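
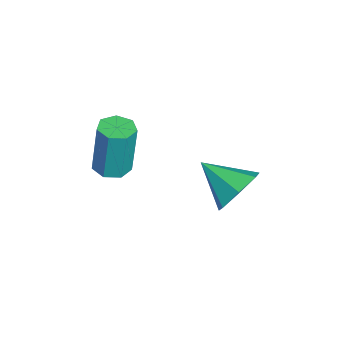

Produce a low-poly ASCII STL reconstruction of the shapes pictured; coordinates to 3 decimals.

solid 
facet normal 0.439 0.753 -0.489
outer loop
vertex 0.318 4.039 -0.753
vertex -0.48 4.041 -1.466
vertex -0.401 4.59 -0.55
endloop
endfacet
facet normal 0.191 -0.110 0.975
outer loop
vertex 0.318 4.039 -0.753
vertex -0.401 4.59 -0.55
vertex -1.26 2.699 -0.594
endloop
endfacet
facet normal 0.439 0.754 -0.490
outer loop
vertex -0.401 4.59 -0.55
vertex -0.48 4.041 -1.466
vertex -1.18 4.727 -1.037
endloop
endfacet
facet normal -0.493 0.204 0.846
outer loop
vertex -0.401 4.59 -0.55
vertex -1.18 4.727 -1.037
vertex -1.26 2.699 -0.594
endloop
endfacet
facet normal 0.438 0.754 -0.490
outer loop
vertex -1.18 4.727 -1.037
vertex -0.48 4.041 -1.466
vertex -1.431 4.347 -1.846
endloop
endfacet
facet normal -0.962 0.094 0.255
outer loop
vertex -1.18 4.727 -1.037
vertex -1.431 4.347 -1.846
vertex -1.26 2.699 -0.594
endloop
endfacet
facet normal 0.438 0.754 -0.490
outer loop
vertex -1.431 4.347 -1.846
vertex -0.48 4.041 -1.466
vertex -0.966 3.737 -2.369
endloop
endfacet
facet normal -0.865 -0.357 -0.352
outer loop
vertex -1.431 4.347 -1.846
vertex -0.966 3.737 -2.369
vertex -1.26 2.699 -0.594
endloop
endfacet
facet normal 0.438 0.754 -0.490
outer loop
vertex -0.966 3.737 -2.369
vertex -0.48 4.041 -1.466
vertex -0.134 3.356 -2.211
endloop
endfacet
facet normal -0.272 -0.810 -0.519
outer loop
vertex -0.966 3.737 -2.369
vertex -0.134 3.356 -2.211
vertex -1.26 2.699 -0.594
endloop
endfacet
facet normal 0.439 0.754 -0.489
outer loop
vertex -0.134 3.356 -2.211
vertex -0.48 4.041 -1.466
vertex 0.437 3.49 -1.492
endloop
endfacet
facet normal 0.367 -0.923 -0.119
outer loop
vertex -0.134 3.356 -2.211
vertex 0.437 3.49 -1.492
vertex -1.26 2.699 -0.594
endloop
endfacet
facet normal 0.439 0.754 -0.489
outer loop
vertex 0.437 3.49 -1.492
vertex -0.48 4.041 -1.466
vertex 0.318 4.039 -0.753
endloop
endfacet
facet normal 0.574 -0.611 0.546
outer loop
vertex 0.437 3.49 -1.492
vertex 0.318 4.039 -0.753
vertex -1.26 2.699 -0.594
endloop
endfacet
facet normal -0.024 -0.098 -0.995
outer loop
vertex 0.16 -0.56 -0.186
vertex -0.496 -0.317 -0.194
vertex 0.104 0.042 -0.244
endloop
endfacet
facet normal 0.995 0.089 -0.033
outer loop
vertex 0.16 -0.56 -0.186
vertex 0.104 0.042 -0.244
vertex 0.212 -0.347 1.983
endloop
endfacet
facet normal 0.995 0.091 -0.032
outer loop
vertex 0.212 -0.347 1.983
vertex 0.104 0.042 -0.244
vertex 0.155 0.255 1.925
endloop
endfacet
facet normal 0.023 0.098 0.995
outer loop
vertex 0.212 -0.347 1.983
vertex 0.155 0.255 1.925
vertex -0.444 -0.103 1.974
endloop
endfacet
facet normal -0.025 -0.098 -0.995
outer loop
vertex 0.104 0.042 -0.244
vertex -0.496 -0.317 -0.194
vertex -0.404 0.374 -0.264
endloop
endfacet
facet normal 0.547 0.832 -0.095
outer loop
vertex 0.104 0.042 -0.244
vertex -0.404 0.374 -0.264
vertex 0.155 0.255 1.925
endloop
endfacet
facet normal 0.547 0.832 -0.095
outer loop
vertex 0.155 0.255 1.925
vertex -0.404 0.374 -0.264
vertex -0.353 0.587 1.904
endloop
endfacet
facet normal 0.023 0.098 0.995
outer loop
vertex 0.155 0.255 1.925
vertex -0.353 0.587 1.904
vertex -0.444 -0.103 1.974
endloop
endfacet
facet normal -0.023 -0.098 -0.995
outer loop
vertex -0.404 0.374 -0.264
vertex -0.496 -0.317 -0.194
vertex -0.981 0.186 -0.232
endloop
endfacet
facet normal -0.313 0.946 -0.086
outer loop
vertex -0.404 0.374 -0.264
vertex -0.981 0.186 -0.232
vertex -0.353 0.587 1.904
endloop
endfacet
facet normal -0.313 0.946 -0.086
outer loop
vertex -0.353 0.587 1.904
vertex -0.981 0.186 -0.232
vertex -0.93 0.399 1.937
endloop
endfacet
facet normal 0.025 0.098 0.995
outer loop
vertex -0.353 0.587 1.904
vertex -0.93 0.399 1.937
vertex -0.444 -0.103 1.974
endloop
endfacet
facet normal -0.023 -0.097 -0.995
outer loop
vertex -0.981 0.186 -0.232
vertex -0.496 -0.317 -0.194
vertex -1.192 -0.38 -0.172
endloop
endfacet
facet normal -0.937 0.348 -0.012
outer loop
vertex -0.981 0.186 -0.232
vertex -1.192 -0.38 -0.172
vertex -0.93 0.399 1.937
endloop
endfacet
facet normal -0.937 0.348 -0.012
outer loop
vertex -0.93 0.399 1.937
vertex -1.192 -0.38 -0.172
vertex -1.141 -0.167 1.997
endloop
endfacet
facet normal 0.024 0.097 0.995
outer loop
vertex -0.93 0.399 1.937
vertex -1.141 -0.167 1.997
vertex -0.444 -0.103 1.974
endloop
endfacet
facet normal -0.023 -0.098 -0.995
outer loop
vertex -1.192 -0.38 -0.172
vertex -0.496 -0.317 -0.194
vertex -0.879 -0.898 -0.128
endloop
endfacet
facet normal -0.856 -0.511 0.070
outer loop
vertex -1.192 -0.38 -0.172
vertex -0.879 -0.898 -0.128
vertex -1.141 -0.167 1.997
endloop
endfacet
facet normal -0.856 -0.511 0.070
outer loop
vertex -1.141 -0.167 1.997
vertex -0.879 -0.898 -0.128
vertex -0.828 -0.685 2.041
endloop
endfacet
facet normal 0.024 0.099 0.995
outer loop
vertex -1.141 -0.167 1.997
vertex -0.828 -0.685 2.041
vertex -0.444 -0.103 1.974
endloop
endfacet
facet normal -0.025 -0.097 -0.995
outer loop
vertex -0.879 -0.898 -0.128
vertex -0.496 -0.317 -0.194
vertex -0.277 -0.979 -0.135
endloop
endfacet
facet normal -0.132 -0.986 0.100
outer loop
vertex -0.879 -0.898 -0.128
vertex -0.277 -0.979 -0.135
vertex -0.828 -0.685 2.041
endloop
endfacet
facet normal -0.132 -0.986 0.100
outer loop
vertex -0.828 -0.685 2.041
vertex -0.277 -0.979 -0.135
vertex -0.226 -0.766 2.034
endloop
endfacet
facet normal 0.025 0.098 0.995
outer loop
vertex -0.828 -0.685 2.041
vertex -0.226 -0.766 2.034
vertex -0.444 -0.103 1.974
endloop
endfacet
facet normal -0.024 -0.096 -0.995
outer loop
vertex -0.277 -0.979 -0.135
vertex -0.496 -0.317 -0.194
vertex 0.16 -0.56 -0.186
endloop
endfacet
facet normal 0.694 -0.718 0.054
outer loop
vertex -0.277 -0.979 -0.135
vertex 0.16 -0.56 -0.186
vertex -0.226 -0.766 2.034
endloop
endfacet
facet normal 0.694 -0.718 0.054
outer loop
vertex -0.226 -0.766 2.034
vertex 0.16 -0.56 -0.186
vertex 0.212 -0.347 1.983
endloop
endfacet
facet normal 0.023 0.097 0.995
outer loop
vertex -0.226 -0.766 2.034
vertex 0.212 -0.347 1.983
vertex -0.444 -0.103 1.974
endloop
endfacet

endsolid


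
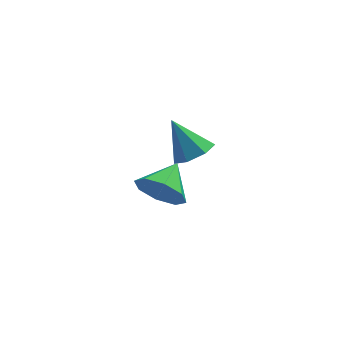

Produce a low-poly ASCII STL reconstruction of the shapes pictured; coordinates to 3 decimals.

solid 
facet normal -0.432 -0.818 -0.380
outer loop
vertex -3.071 -2.409 0.741
vertex -3.639 -2.531 1.651
vertex -3.797 -2.014 0.717
endloop
endfacet
facet normal 0.409 0.717 -0.564
outer loop
vertex -3.071 -2.409 0.741
vertex -3.797 -2.014 0.717
vertex -2.981 -1.289 2.229
endloop
endfacet
facet normal -0.432 -0.818 -0.380
outer loop
vertex -3.797 -2.014 0.717
vertex -3.639 -2.531 1.651
vertex -4.43 -1.922 1.24
endloop
endfacet
facet normal -0.160 0.921 -0.355
outer loop
vertex -3.797 -2.014 0.717
vertex -4.43 -1.922 1.24
vertex -2.981 -1.289 2.229
endloop
endfacet
facet normal -0.432 -0.818 -0.380
outer loop
vertex -4.43 -1.922 1.24
vertex -3.639 -2.531 1.651
vertex -4.6 -2.187 2.004
endloop
endfacet
facet normal -0.496 0.849 0.184
outer loop
vertex -4.43 -1.922 1.24
vertex -4.6 -2.187 2.004
vertex -2.981 -1.289 2.229
endloop
endfacet
facet normal -0.432 -0.818 -0.380
outer loop
vertex -4.6 -2.187 2.004
vertex -3.639 -2.531 1.651
vertex -4.207 -2.654 2.562
endloop
endfacet
facet normal -0.403 0.542 0.737
outer loop
vertex -4.6 -2.187 2.004
vertex -4.207 -2.654 2.562
vertex -2.981 -1.289 2.229
endloop
endfacet
facet normal -0.432 -0.818 -0.380
outer loop
vertex -4.207 -2.654 2.562
vertex -3.639 -2.531 1.651
vertex -3.481 -3.049 2.586
endloop
endfacet
facet normal 0.066 0.180 0.981
outer loop
vertex -4.207 -2.654 2.562
vertex -3.481 -3.049 2.586
vertex -2.981 -1.289 2.229
endloop
endfacet
facet normal -0.433 -0.818 -0.380
outer loop
vertex -3.481 -3.049 2.586
vertex -3.639 -2.531 1.651
vertex -2.848 -3.141 2.063
endloop
endfacet
facet normal 0.635 -0.024 0.772
outer loop
vertex -3.481 -3.049 2.586
vertex -2.848 -3.141 2.063
vertex -2.981 -1.289 2.229
endloop
endfacet
facet normal -0.433 -0.818 -0.379
outer loop
vertex -2.848 -3.141 2.063
vertex -3.639 -2.531 1.651
vertex -2.678 -2.876 1.298
endloop
endfacet
facet normal 0.971 0.049 0.233
outer loop
vertex -2.848 -3.141 2.063
vertex -2.678 -2.876 1.298
vertex -2.981 -1.289 2.229
endloop
endfacet
facet normal -0.433 -0.817 -0.380
outer loop
vertex -2.678 -2.876 1.298
vertex -3.639 -2.531 1.651
vertex -3.071 -2.409 0.741
endloop
endfacet
facet normal 0.878 0.356 -0.321
outer loop
vertex -2.678 -2.876 1.298
vertex -3.071 -2.409 0.741
vertex -2.981 -1.289 2.229
endloop
endfacet
facet normal 0.477 -0.362 -0.801
outer loop
vertex -1.406 2.524 -0.014
vertex -2.242 2.46 -0.483
vertex -1.628 3.198 -0.451
endloop
endfacet
facet normal 0.561 0.572 0.598
outer loop
vertex -1.406 2.524 -0.014
vertex -1.628 3.198 -0.451
vertex -3.138 3.14 1.023
endloop
endfacet
facet normal 0.477 -0.362 -0.801
outer loop
vertex -1.628 3.198 -0.451
vertex -2.242 2.46 -0.483
vertex -2.312 3.316 -0.911
endloop
endfacet
facet normal 0.085 0.988 0.126
outer loop
vertex -1.628 3.198 -0.451
vertex -2.312 3.316 -0.911
vertex -3.138 3.14 1.023
endloop
endfacet
facet normal 0.478 -0.361 -0.801
outer loop
vertex -2.312 3.316 -0.911
vertex -2.242 2.46 -0.483
vertex -2.943 2.79 -1.05
endloop
endfacet
facet normal -0.604 0.774 -0.188
outer loop
vertex -2.312 3.316 -0.911
vertex -2.943 2.79 -1.05
vertex -3.138 3.14 1.023
endloop
endfacet
facet normal 0.477 -0.362 -0.801
outer loop
vertex -2.943 2.79 -1.05
vertex -2.242 2.46 -0.483
vertex -3.046 2.015 -0.761
endloop
endfacet
facet normal -0.990 0.091 -0.108
outer loop
vertex -2.943 2.79 -1.05
vertex -3.046 2.015 -0.761
vertex -3.138 3.14 1.023
endloop
endfacet
facet normal 0.477 -0.362 -0.801
outer loop
vertex -3.046 2.015 -0.761
vertex -2.242 2.46 -0.483
vertex -2.543 1.576 -0.263
endloop
endfacet
facet normal -0.779 -0.547 0.305
outer loop
vertex -3.046 2.015 -0.761
vertex -2.543 1.576 -0.263
vertex -3.138 3.14 1.023
endloop
endfacet
facet normal 0.476 -0.362 -0.801
outer loop
vertex -2.543 1.576 -0.263
vertex -2.242 2.46 -0.483
vertex -1.813 1.802 0.069
endloop
endfacet
facet normal -0.133 -0.659 0.740
outer loop
vertex -2.543 1.576 -0.263
vertex -1.813 1.802 0.069
vertex -3.138 3.14 1.023
endloop
endfacet
facet normal 0.477 -0.361 -0.801
outer loop
vertex -1.813 1.802 0.069
vertex -2.242 2.46 -0.483
vertex -1.406 2.524 -0.014
endloop
endfacet
facet normal 0.464 -0.161 0.871
outer loop
vertex -1.813 1.802 0.069
vertex -1.406 2.524 -0.014
vertex -3.138 3.14 1.023
endloop
endfacet

endsolid


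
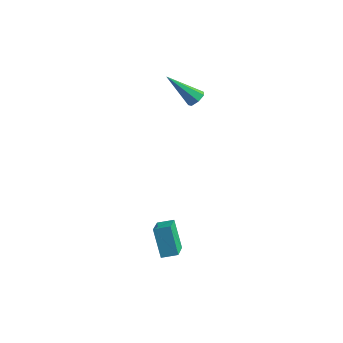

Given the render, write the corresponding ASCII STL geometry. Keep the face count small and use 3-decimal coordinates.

solid 
facet normal -0.787 -0.565 -0.246
outer loop
vertex 2.898 -2.772 -0.808
vertex 2.234 -1.533 -1.53
vertex 3.616 -3.179 -2.167
endloop
endfacet
facet normal 0.420 -0.784 0.457
outer loop
vertex 4.246 -2.727 -1.97
vertex 2.898 -2.772 -0.808
vertex 3.616 -3.179 -2.167
endloop
endfacet
facet normal -0.787 -0.565 -0.246
outer loop
vertex 3.616 -3.179 -2.167
vertex 2.234 -1.533 -1.53
vertex 2.952 -1.94 -2.889
endloop
endfacet
facet normal 0.451 -0.256 -0.855
outer loop
vertex 2.952 -1.94 -2.889
vertex 4.246 -2.727 -1.97
vertex 3.616 -3.179 -2.167
endloop
endfacet
facet normal -0.451 0.256 0.855
outer loop
vertex 2.898 -2.772 -0.808
vertex 2.864 -1.081 -1.333
vertex 2.234 -1.533 -1.53
endloop
endfacet
facet normal 0.420 -0.784 0.457
outer loop
vertex 3.528 -2.32 -0.611
vertex 2.898 -2.772 -0.808
vertex 4.246 -2.727 -1.97
endloop
endfacet
facet normal -0.451 0.256 0.855
outer loop
vertex 3.528 -2.32 -0.611
vertex 2.864 -1.081 -1.333
vertex 2.898 -2.772 -0.808
endloop
endfacet
facet normal -0.420 0.784 -0.457
outer loop
vertex 2.234 -1.533 -1.53
vertex 2.864 -1.081 -1.333
vertex 2.952 -1.94 -2.889
endloop
endfacet
facet normal 0.451 -0.256 -0.855
outer loop
vertex 3.582 -1.488 -2.692
vertex 4.246 -2.727 -1.97
vertex 2.952 -1.94 -2.889
endloop
endfacet
facet normal -0.420 0.784 -0.457
outer loop
vertex 2.952 -1.94 -2.889
vertex 2.864 -1.081 -1.333
vertex 3.582 -1.488 -2.692
endloop
endfacet
facet normal 0.787 0.565 0.246
outer loop
vertex 3.582 -1.488 -2.692
vertex 3.528 -2.32 -0.611
vertex 4.246 -2.727 -1.97
endloop
endfacet
facet normal 0.787 0.565 0.246
outer loop
vertex 2.864 -1.081 -1.333
vertex 3.528 -2.32 -0.611
vertex 3.582 -1.488 -2.692
endloop
endfacet
facet normal 0.657 0.292 -0.695
outer loop
vertex 0.911 4.151 3.344
vertex 0.539 4.074 2.96
vertex 0.642 4.521 3.245
endloop
endfacet
facet normal 0.320 0.455 0.831
outer loop
vertex 0.911 4.151 3.344
vertex 0.642 4.521 3.245
vertex -0.779 3.486 4.36
endloop
endfacet
facet normal 0.655 0.293 -0.697
outer loop
vertex 0.642 4.521 3.245
vertex 0.539 4.074 2.96
vertex 0.294 4.554 2.932
endloop
endfacet
facet normal -0.296 0.858 0.419
outer loop
vertex 0.642 4.521 3.245
vertex 0.294 4.554 2.932
vertex -0.779 3.486 4.36
endloop
endfacet
facet normal 0.655 0.294 -0.696
outer loop
vertex 0.294 4.554 2.932
vertex 0.539 4.074 2.96
vertex 0.131 4.226 2.64
endloop
endfacet
facet normal -0.805 0.564 -0.184
outer loop
vertex 0.294 4.554 2.932
vertex 0.131 4.226 2.64
vertex -0.779 3.486 4.36
endloop
endfacet
facet normal 0.655 0.292 -0.697
outer loop
vertex 0.131 4.226 2.64
vertex 0.539 4.074 2.96
vertex 0.275 3.783 2.59
endloop
endfacet
facet normal -0.825 -0.209 -0.526
outer loop
vertex 0.131 4.226 2.64
vertex 0.275 3.783 2.59
vertex -0.779 3.486 4.36
endloop
endfacet
facet normal 0.655 0.293 -0.697
outer loop
vertex 0.275 3.783 2.59
vertex 0.539 4.074 2.96
vertex 0.618 3.559 2.818
endloop
endfacet
facet normal -0.339 -0.874 -0.349
outer loop
vertex 0.275 3.783 2.59
vertex 0.618 3.559 2.818
vertex -0.779 3.486 4.36
endloop
endfacet
facet normal 0.656 0.292 -0.696
outer loop
vertex 0.618 3.559 2.818
vertex 0.539 4.074 2.96
vertex 0.901 3.723 3.154
endloop
endfacet
facet normal 0.286 -0.934 0.215
outer loop
vertex 0.618 3.559 2.818
vertex 0.901 3.723 3.154
vertex -0.779 3.486 4.36
endloop
endfacet
facet normal 0.657 0.293 -0.695
outer loop
vertex 0.901 3.723 3.154
vertex 0.539 4.074 2.96
vertex 0.911 4.151 3.344
endloop
endfacet
facet normal 0.579 -0.342 0.740
outer loop
vertex 0.901 3.723 3.154
vertex 0.911 4.151 3.344
vertex -0.779 3.486 4.36
endloop
endfacet

endsolid


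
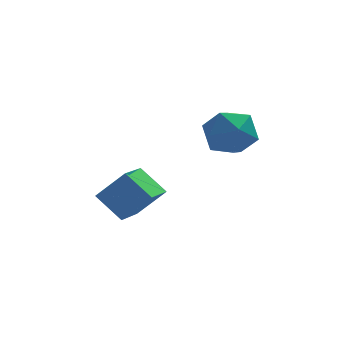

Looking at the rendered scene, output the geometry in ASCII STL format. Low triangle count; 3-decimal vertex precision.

solid 
facet normal -0.469 0.604 0.644
outer loop
vertex 0.605 0.357 -0.183
vertex 1.186 -0.208 0.771
vertex 1.709 0.786 0.219
endloop
endfacet
facet normal -0.368 0.930 0.017
outer loop
vertex 0.605 0.357 -0.183
vertex 1.709 0.786 0.219
vertex 1.474 0.716 -1.008
endloop
endfacet
facet normal -0.686 0.540 -0.488
outer loop
vertex 0.605 0.357 -0.183
vertex 1.474 0.716 -1.008
vertex 0.805 -0.321 -1.215
endloop
endfacet
facet normal -0.985 -0.027 -0.173
outer loop
vertex 0.605 0.357 -0.183
vertex 0.805 -0.321 -1.215
vertex 0.627 -0.892 -0.116
endloop
endfacet
facet normal -0.851 0.013 0.526
outer loop
vertex 0.605 0.357 -0.183
vertex 0.627 -0.892 -0.116
vertex 1.186 -0.208 0.771
endloop
endfacet
facet normal 0.334 0.935 -0.117
outer loop
vertex 1.474 0.716 -1.008
vertex 1.709 0.786 0.219
vertex 2.593 0.372 -0.564
endloop
endfacet
facet normal 0.169 0.409 0.897
outer loop
vertex 1.709 0.786 0.219
vertex 1.186 -0.208 0.771
vertex 2.415 -0.199 0.535
endloop
endfacet
facet normal -0.449 -0.548 0.706
outer loop
vertex 1.186 -0.208 0.771
vertex 0.627 -0.892 -0.116
vertex 1.746 -1.236 0.328
endloop
endfacet
facet normal -0.665 -0.613 -0.426
outer loop
vertex 0.627 -0.892 -0.116
vertex 0.805 -0.321 -1.215
vertex 1.511 -1.306 -0.899
endloop
endfacet
facet normal -0.182 0.304 -0.935
outer loop
vertex 0.805 -0.321 -1.215
vertex 1.474 0.716 -1.008
vertex 2.034 -0.312 -1.451
endloop
endfacet
facet normal 0.985 0.027 0.173
outer loop
vertex 2.615 -0.877 -0.497
vertex 2.593 0.372 -0.564
vertex 2.415 -0.199 0.535
endloop
endfacet
facet normal 0.686 -0.540 0.488
outer loop
vertex 2.615 -0.877 -0.497
vertex 2.415 -0.199 0.535
vertex 1.746 -1.236 0.328
endloop
endfacet
facet normal 0.368 -0.930 -0.017
outer loop
vertex 2.615 -0.877 -0.497
vertex 1.746 -1.236 0.328
vertex 1.511 -1.306 -0.899
endloop
endfacet
facet normal 0.469 -0.604 -0.644
outer loop
vertex 2.615 -0.877 -0.497
vertex 1.511 -1.306 -0.899
vertex 2.034 -0.312 -1.451
endloop
endfacet
facet normal 0.851 -0.013 -0.526
outer loop
vertex 2.615 -0.877 -0.497
vertex 2.034 -0.312 -1.451
vertex 2.593 0.372 -0.564
endloop
endfacet
facet normal 0.665 0.613 0.426
outer loop
vertex 2.415 -0.199 0.535
vertex 2.593 0.372 -0.564
vertex 1.709 0.786 0.219
endloop
endfacet
facet normal 0.182 -0.304 0.935
outer loop
vertex 1.746 -1.236 0.328
vertex 2.415 -0.199 0.535
vertex 1.186 -0.208 0.771
endloop
endfacet
facet normal -0.334 -0.935 0.117
outer loop
vertex 1.511 -1.306 -0.899
vertex 1.746 -1.236 0.328
vertex 0.627 -0.892 -0.116
endloop
endfacet
facet normal -0.169 -0.409 -0.897
outer loop
vertex 2.034 -0.312 -1.451
vertex 1.511 -1.306 -0.899
vertex 0.805 -0.321 -1.215
endloop
endfacet
facet normal 0.449 0.548 -0.706
outer loop
vertex 2.593 0.372 -0.564
vertex 2.034 -0.312 -1.451
vertex 1.474 0.716 -1.008
endloop
endfacet
facet normal -0.690 0.068 -0.720
outer loop
vertex -3.917 -1.473 -2.689
vertex -3.08 0.077 -3.345
vertex -3.033 -2.344 -3.618
endloop
endfacet
facet normal -0.445 -0.824 0.349
outer loop
vertex -1.88 -2.457 -2.415
vertex -3.917 -1.473 -2.689
vertex -3.033 -2.344 -3.618
endloop
endfacet
facet normal -0.690 0.068 -0.720
outer loop
vertex -3.033 -2.344 -3.618
vertex -3.08 0.077 -3.345
vertex -2.196 -0.793 -4.274
endloop
endfacet
facet normal 0.570 -0.561 -0.599
outer loop
vertex -2.196 -0.793 -4.274
vertex -1.88 -2.457 -2.415
vertex -3.033 -2.344 -3.618
endloop
endfacet
facet normal -0.570 0.562 0.599
outer loop
vertex -3.917 -1.473 -2.689
vertex -1.927 -0.036 -2.142
vertex -3.08 0.077 -3.345
endloop
endfacet
facet normal -0.445 -0.825 0.349
outer loop
vertex -2.764 -1.587 -1.486
vertex -3.917 -1.473 -2.689
vertex -1.88 -2.457 -2.415
endloop
endfacet
facet normal -0.570 0.561 0.600
outer loop
vertex -2.764 -1.587 -1.486
vertex -1.927 -0.036 -2.142
vertex -3.917 -1.473 -2.689
endloop
endfacet
facet normal 0.445 0.825 -0.349
outer loop
vertex -3.08 0.077 -3.345
vertex -1.927 -0.036 -2.142
vertex -2.196 -0.793 -4.274
endloop
endfacet
facet normal 0.570 -0.562 -0.600
outer loop
vertex -1.043 -0.907 -3.071
vertex -1.88 -2.457 -2.415
vertex -2.196 -0.793 -4.274
endloop
endfacet
facet normal 0.446 0.824 -0.349
outer loop
vertex -2.196 -0.793 -4.274
vertex -1.927 -0.036 -2.142
vertex -1.043 -0.907 -3.071
endloop
endfacet
facet normal 0.690 -0.068 0.720
outer loop
vertex -1.043 -0.907 -3.071
vertex -2.764 -1.587 -1.486
vertex -1.88 -2.457 -2.415
endloop
endfacet
facet normal 0.690 -0.068 0.720
outer loop
vertex -1.927 -0.036 -2.142
vertex -2.764 -1.587 -1.486
vertex -1.043 -0.907 -3.071
endloop
endfacet

endsolid


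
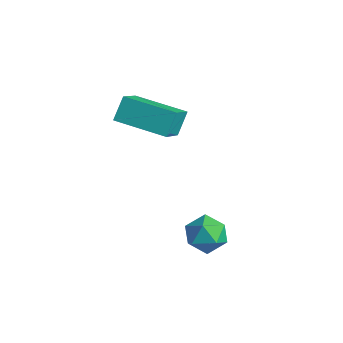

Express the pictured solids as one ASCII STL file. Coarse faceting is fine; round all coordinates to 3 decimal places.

solid 
facet normal -0.871 -0.474 0.128
outer loop
vertex -0.23 0.441 3.334
vertex -0.411 0.965 4.043
vertex -0.867 1.379 2.478
endloop
endfacet
facet normal 0.201 -0.582 -0.788
outer loop
vertex 0.631 2.195 2.257
vertex -0.23 0.441 3.334
vertex -0.867 1.379 2.478
endloop
endfacet
facet normal -0.871 -0.474 0.128
outer loop
vertex -0.867 1.379 2.478
vertex -0.411 0.965 4.043
vertex -1.048 1.903 3.187
endloop
endfacet
facet normal -0.449 0.660 -0.602
outer loop
vertex -1.048 1.903 3.187
vertex 0.631 2.195 2.257
vertex -0.867 1.379 2.478
endloop
endfacet
facet normal 0.449 -0.660 0.602
outer loop
vertex -0.23 0.441 3.334
vertex 1.087 1.781 3.822
vertex -0.411 0.965 4.043
endloop
endfacet
facet normal 0.201 -0.582 -0.788
outer loop
vertex 1.268 1.257 3.113
vertex -0.23 0.441 3.334
vertex 0.631 2.195 2.257
endloop
endfacet
facet normal 0.449 -0.660 0.602
outer loop
vertex 1.268 1.257 3.113
vertex 1.087 1.781 3.822
vertex -0.23 0.441 3.334
endloop
endfacet
facet normal -0.201 0.582 0.788
outer loop
vertex -0.411 0.965 4.043
vertex 1.087 1.781 3.822
vertex -1.048 1.903 3.187
endloop
endfacet
facet normal -0.449 0.660 -0.602
outer loop
vertex 0.45 2.719 2.966
vertex 0.631 2.195 2.257
vertex -1.048 1.903 3.187
endloop
endfacet
facet normal -0.201 0.582 0.788
outer loop
vertex -1.048 1.903 3.187
vertex 1.087 1.781 3.822
vertex 0.45 2.719 2.966
endloop
endfacet
facet normal 0.871 0.474 -0.128
outer loop
vertex 0.45 2.719 2.966
vertex 1.268 1.257 3.113
vertex 0.631 2.195 2.257
endloop
endfacet
facet normal 0.871 0.474 -0.128
outer loop
vertex 1.087 1.781 3.822
vertex 1.268 1.257 3.113
vertex 0.45 2.719 2.966
endloop
endfacet
facet normal -0.722 0.669 0.173
outer loop
vertex 2.868 2.01 -0.369
vertex 2.367 1.495 -0.468
vertex 2.637 1.615 0.194
endloop
endfacet
facet normal -0.129 0.836 0.534
outer loop
vertex 2.868 2.01 -0.369
vertex 2.637 1.615 0.194
vertex 3.343 1.769 0.123
endloop
endfacet
facet normal 0.400 0.914 0.061
outer loop
vertex 2.868 2.01 -0.369
vertex 3.343 1.769 0.123
vertex 3.508 1.744 -0.583
endloop
endfacet
facet normal 0.134 0.796 -0.590
outer loop
vertex 2.868 2.01 -0.369
vertex 3.508 1.744 -0.583
vertex 2.904 1.575 -0.948
endloop
endfacet
facet normal -0.560 0.645 -0.519
outer loop
vertex 2.868 2.01 -0.369
vertex 2.904 1.575 -0.948
vertex 2.367 1.495 -0.468
endloop
endfacet
facet normal 0.034 0.285 0.958
outer loop
vertex 3.343 1.769 0.123
vertex 2.637 1.615 0.194
vertex 3.136 1.105 0.328
endloop
endfacet
facet normal -0.927 0.016 0.375
outer loop
vertex 2.637 1.615 0.194
vertex 2.367 1.495 -0.468
vertex 2.532 0.936 -0.037
endloop
endfacet
facet normal -0.664 -0.024 -0.747
outer loop
vertex 2.367 1.495 -0.468
vertex 2.904 1.575 -0.948
vertex 2.697 0.911 -0.743
endloop
endfacet
facet normal 0.458 0.222 -0.861
outer loop
vertex 2.904 1.575 -0.948
vertex 3.508 1.744 -0.583
vertex 3.403 1.065 -0.814
endloop
endfacet
facet normal 0.890 0.412 0.194
outer loop
vertex 3.508 1.744 -0.583
vertex 3.343 1.769 0.123
vertex 3.673 1.185 -0.152
endloop
endfacet
facet normal -0.134 -0.796 0.590
outer loop
vertex 3.172 0.67 -0.251
vertex 3.136 1.105 0.328
vertex 2.532 0.936 -0.037
endloop
endfacet
facet normal -0.400 -0.914 -0.061
outer loop
vertex 3.172 0.67 -0.251
vertex 2.532 0.936 -0.037
vertex 2.697 0.911 -0.743
endloop
endfacet
facet normal 0.129 -0.836 -0.534
outer loop
vertex 3.172 0.67 -0.251
vertex 2.697 0.911 -0.743
vertex 3.403 1.065 -0.814
endloop
endfacet
facet normal 0.722 -0.669 -0.173
outer loop
vertex 3.172 0.67 -0.251
vertex 3.403 1.065 -0.814
vertex 3.673 1.185 -0.152
endloop
endfacet
facet normal 0.560 -0.645 0.519
outer loop
vertex 3.172 0.67 -0.251
vertex 3.673 1.185 -0.152
vertex 3.136 1.105 0.328
endloop
endfacet
facet normal -0.458 -0.222 0.861
outer loop
vertex 2.532 0.936 -0.037
vertex 3.136 1.105 0.328
vertex 2.637 1.615 0.194
endloop
endfacet
facet normal -0.890 -0.412 -0.194
outer loop
vertex 2.697 0.911 -0.743
vertex 2.532 0.936 -0.037
vertex 2.367 1.495 -0.468
endloop
endfacet
facet normal -0.034 -0.285 -0.958
outer loop
vertex 3.403 1.065 -0.814
vertex 2.697 0.911 -0.743
vertex 2.904 1.575 -0.948
endloop
endfacet
facet normal 0.927 -0.016 -0.375
outer loop
vertex 3.673 1.185 -0.152
vertex 3.403 1.065 -0.814
vertex 3.508 1.744 -0.583
endloop
endfacet
facet normal 0.664 0.024 0.747
outer loop
vertex 3.136 1.105 0.328
vertex 3.673 1.185 -0.152
vertex 3.343 1.769 0.123
endloop
endfacet

endsolid


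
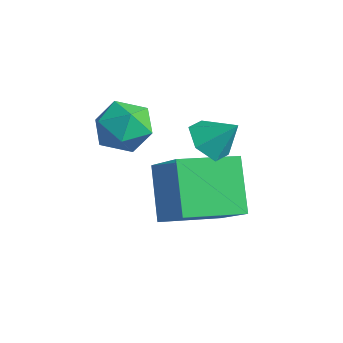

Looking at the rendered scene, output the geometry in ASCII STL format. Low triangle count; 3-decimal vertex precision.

solid 
facet normal -0.544 -0.475 -0.691
outer loop
vertex 3.174 2.905 -0.807
vertex 2.895 2.5 -0.309
vertex 2.587 3.104 -0.482
endloop
endfacet
facet normal 0.259 0.958 -0.119
outer loop
vertex 3.174 2.905 -0.807
vertex 2.587 3.104 -0.482
vertex 3.445 2.98 0.389
endloop
endfacet
facet normal -0.543 -0.475 -0.692
outer loop
vertex 2.587 3.104 -0.482
vertex 2.895 2.5 -0.309
vertex 2.308 2.698 0.016
endloop
endfacet
facet normal -0.354 0.812 0.464
outer loop
vertex 2.587 3.104 -0.482
vertex 2.308 2.698 0.016
vertex 3.445 2.98 0.389
endloop
endfacet
facet normal -0.543 -0.476 -0.691
outer loop
vertex 2.308 2.698 0.016
vertex 2.895 2.5 -0.309
vertex 2.617 2.094 0.189
endloop
endfacet
facet normal -0.332 0.099 0.938
outer loop
vertex 2.308 2.698 0.016
vertex 2.617 2.094 0.189
vertex 3.445 2.98 0.389
endloop
endfacet
facet normal -0.543 -0.476 -0.691
outer loop
vertex 2.617 2.094 0.189
vertex 2.895 2.5 -0.309
vertex 3.204 1.896 -0.136
endloop
endfacet
facet normal 0.301 -0.469 0.830
outer loop
vertex 2.617 2.094 0.189
vertex 3.204 1.896 -0.136
vertex 3.445 2.98 0.389
endloop
endfacet
facet normal -0.544 -0.476 -0.691
outer loop
vertex 3.204 1.896 -0.136
vertex 2.895 2.5 -0.309
vertex 3.482 2.301 -0.634
endloop
endfacet
facet normal 0.914 -0.323 0.247
outer loop
vertex 3.204 1.896 -0.136
vertex 3.482 2.301 -0.634
vertex 3.445 2.98 0.389
endloop
endfacet
facet normal -0.544 -0.475 -0.691
outer loop
vertex 3.482 2.301 -0.634
vertex 2.895 2.5 -0.309
vertex 3.174 2.905 -0.807
endloop
endfacet
facet normal 0.892 0.390 -0.227
outer loop
vertex 3.482 2.301 -0.634
vertex 3.174 2.905 -0.807
vertex 3.445 2.98 0.389
endloop
endfacet
facet normal 0.004 0.342 0.940
outer loop
vertex 0.922 2.02 -0.048
vertex 0.433 1.353 0.197
vertex 1.293 1.288 0.217
endloop
endfacet
facet normal 0.605 0.524 0.600
outer loop
vertex 0.922 2.02 -0.048
vertex 1.293 1.288 0.217
vertex 1.608 1.707 -0.467
endloop
endfacet
facet normal 0.426 0.904 0.022
outer loop
vertex 0.922 2.02 -0.048
vertex 1.608 1.707 -0.467
vertex 0.943 2.031 -0.91
endloop
endfacet
facet normal -0.286 0.958 0.005
outer loop
vertex 0.922 2.02 -0.048
vertex 0.943 2.031 -0.91
vertex 0.217 1.812 -0.5
endloop
endfacet
facet normal -0.547 0.611 0.572
outer loop
vertex 0.922 2.02 -0.048
vertex 0.217 1.812 -0.5
vertex 0.433 1.353 0.197
endloop
endfacet
facet normal 0.922 -0.076 0.379
outer loop
vertex 1.608 1.707 -0.467
vertex 1.293 1.288 0.217
vertex 1.543 0.848 -0.48
endloop
endfacet
facet normal -0.049 -0.369 0.928
outer loop
vertex 1.293 1.288 0.217
vertex 0.433 1.353 0.197
vertex 0.817 0.629 -0.07
endloop
endfacet
facet normal -0.940 0.066 0.335
outer loop
vertex 0.433 1.353 0.197
vertex 0.217 1.812 -0.5
vertex 0.152 0.953 -0.513
endloop
endfacet
facet normal -0.518 0.627 -0.582
outer loop
vertex 0.217 1.812 -0.5
vertex 0.943 2.031 -0.91
vertex 0.467 1.372 -1.197
endloop
endfacet
facet normal 0.633 0.540 -0.555
outer loop
vertex 0.943 2.031 -0.91
vertex 1.608 1.707 -0.467
vertex 1.327 1.307 -1.177
endloop
endfacet
facet normal 0.286 -0.958 -0.005
outer loop
vertex 0.838 0.64 -0.932
vertex 1.543 0.848 -0.48
vertex 0.817 0.629 -0.07
endloop
endfacet
facet normal -0.426 -0.904 -0.022
outer loop
vertex 0.838 0.64 -0.932
vertex 0.817 0.629 -0.07
vertex 0.152 0.953 -0.513
endloop
endfacet
facet normal -0.605 -0.524 -0.600
outer loop
vertex 0.838 0.64 -0.932
vertex 0.152 0.953 -0.513
vertex 0.467 1.372 -1.197
endloop
endfacet
facet normal -0.004 -0.342 -0.940
outer loop
vertex 0.838 0.64 -0.932
vertex 0.467 1.372 -1.197
vertex 1.327 1.307 -1.177
endloop
endfacet
facet normal 0.547 -0.611 -0.572
outer loop
vertex 0.838 0.64 -0.932
vertex 1.327 1.307 -1.177
vertex 1.543 0.848 -0.48
endloop
endfacet
facet normal 0.518 -0.627 0.582
outer loop
vertex 0.817 0.629 -0.07
vertex 1.543 0.848 -0.48
vertex 1.293 1.288 0.217
endloop
endfacet
facet normal -0.633 -0.540 0.555
outer loop
vertex 0.152 0.953 -0.513
vertex 0.817 0.629 -0.07
vertex 0.433 1.353 0.197
endloop
endfacet
facet normal -0.922 0.076 -0.379
outer loop
vertex 0.467 1.372 -1.197
vertex 0.152 0.953 -0.513
vertex 0.217 1.812 -0.5
endloop
endfacet
facet normal 0.049 0.369 -0.928
outer loop
vertex 1.327 1.307 -1.177
vertex 0.467 1.372 -1.197
vertex 0.943 2.031 -0.91
endloop
endfacet
facet normal 0.940 -0.066 -0.335
outer loop
vertex 1.543 0.848 -0.48
vertex 1.327 1.307 -1.177
vertex 1.608 1.707 -0.467
endloop
endfacet
facet normal -0.591 0.287 0.754
outer loop
vertex 2.848 1.576 -0.638
vertex 3.278 3.197 -0.919
vertex 1.5 1.741 -1.757
endloop
endfacet
facet normal -0.254 -0.953 0.165
outer loop
vertex 2.522 1.243 -3.061
vertex 2.848 1.576 -0.638
vertex 1.5 1.741 -1.757
endloop
endfacet
facet normal -0.591 0.288 0.754
outer loop
vertex 1.5 1.741 -1.757
vertex 3.278 3.197 -0.919
vertex 1.93 3.361 -2.038
endloop
endfacet
facet normal -0.766 0.093 -0.636
outer loop
vertex 1.93 3.361 -2.038
vertex 2.522 1.243 -3.061
vertex 1.5 1.741 -1.757
endloop
endfacet
facet normal 0.766 -0.093 0.636
outer loop
vertex 2.848 1.576 -0.638
vertex 4.3 2.699 -2.223
vertex 3.278 3.197 -0.919
endloop
endfacet
facet normal -0.253 -0.953 0.165
outer loop
vertex 3.87 1.079 -1.942
vertex 2.848 1.576 -0.638
vertex 2.522 1.243 -3.061
endloop
endfacet
facet normal 0.766 -0.093 0.636
outer loop
vertex 3.87 1.079 -1.942
vertex 4.3 2.699 -2.223
vertex 2.848 1.576 -0.638
endloop
endfacet
facet normal 0.253 0.953 -0.165
outer loop
vertex 3.278 3.197 -0.919
vertex 4.3 2.699 -2.223
vertex 1.93 3.361 -2.038
endloop
endfacet
facet normal -0.766 0.093 -0.636
outer loop
vertex 2.952 2.864 -3.342
vertex 2.522 1.243 -3.061
vertex 1.93 3.361 -2.038
endloop
endfacet
facet normal 0.253 0.953 -0.165
outer loop
vertex 1.93 3.361 -2.038
vertex 4.3 2.699 -2.223
vertex 2.952 2.864 -3.342
endloop
endfacet
facet normal 0.591 -0.287 -0.754
outer loop
vertex 2.952 2.864 -3.342
vertex 3.87 1.079 -1.942
vertex 2.522 1.243 -3.061
endloop
endfacet
facet normal 0.591 -0.288 -0.754
outer loop
vertex 4.3 2.699 -2.223
vertex 3.87 1.079 -1.942
vertex 2.952 2.864 -3.342
endloop
endfacet

endsolid


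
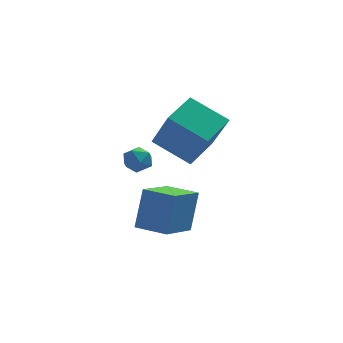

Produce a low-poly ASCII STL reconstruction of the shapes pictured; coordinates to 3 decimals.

solid 
facet normal -0.589 -0.764 -0.262
outer loop
vertex -0.725 -1.332 -0.008
vertex -2.154 -0.533 0.876
vertex -1.267 -0.292 -1.823
endloop
endfacet
facet normal 0.768 -0.430 -0.475
outer loop
vertex -0.306 0.953 -1.396
vertex -0.725 -1.332 -0.008
vertex -1.267 -0.292 -1.823
endloop
endfacet
facet normal -0.589 -0.764 -0.262
outer loop
vertex -1.267 -0.292 -1.823
vertex -2.154 -0.533 0.876
vertex -2.695 0.506 -0.938
endloop
endfacet
facet normal -0.251 0.482 -0.840
outer loop
vertex -2.695 0.506 -0.938
vertex -0.306 0.953 -1.396
vertex -1.267 -0.292 -1.823
endloop
endfacet
facet normal 0.250 -0.481 0.840
outer loop
vertex -0.725 -1.332 -0.008
vertex -1.193 0.712 1.303
vertex -2.154 -0.533 0.876
endloop
endfacet
facet normal 0.768 -0.429 -0.475
outer loop
vertex 0.235 -0.086 0.418
vertex -0.725 -1.332 -0.008
vertex -0.306 0.953 -1.396
endloop
endfacet
facet normal 0.252 -0.481 0.840
outer loop
vertex 0.235 -0.086 0.418
vertex -1.193 0.712 1.303
vertex -0.725 -1.332 -0.008
endloop
endfacet
facet normal -0.768 0.430 0.475
outer loop
vertex -2.154 -0.533 0.876
vertex -1.193 0.712 1.303
vertex -2.695 0.506 -0.938
endloop
endfacet
facet normal -0.251 0.481 -0.840
outer loop
vertex -1.735 1.752 -0.512
vertex -0.306 0.953 -1.396
vertex -2.695 0.506 -0.938
endloop
endfacet
facet normal -0.768 0.429 0.475
outer loop
vertex -2.695 0.506 -0.938
vertex -1.193 0.712 1.303
vertex -1.735 1.752 -0.512
endloop
endfacet
facet normal 0.589 0.764 0.262
outer loop
vertex -1.735 1.752 -0.512
vertex 0.235 -0.086 0.418
vertex -0.306 0.953 -1.396
endloop
endfacet
facet normal 0.589 0.764 0.262
outer loop
vertex -1.193 0.712 1.303
vertex 0.235 -0.086 0.418
vertex -1.735 1.752 -0.512
endloop
endfacet
facet normal -0.433 0.394 0.811
outer loop
vertex -3.29 -1.165 -0.306
vertex -3.878 -1.289 -0.56
vertex -3.584 -1.735 -0.186
endloop
endfacet
facet normal 0.197 0.104 0.975
outer loop
vertex -3.29 -1.165 -0.306
vertex -3.584 -1.735 -0.186
vertex -2.945 -1.718 -0.317
endloop
endfacet
facet normal 0.696 0.423 0.580
outer loop
vertex -3.29 -1.165 -0.306
vertex -2.945 -1.718 -0.317
vertex -2.844 -1.262 -0.771
endloop
endfacet
facet normal 0.375 0.911 0.170
outer loop
vertex -3.29 -1.165 -0.306
vertex -2.844 -1.262 -0.771
vertex -3.421 -0.996 -0.922
endloop
endfacet
facet normal -0.324 0.893 0.314
outer loop
vertex -3.29 -1.165 -0.306
vertex -3.421 -0.996 -0.922
vertex -3.878 -1.289 -0.56
endloop
endfacet
facet normal 0.178 -0.586 0.791
outer loop
vertex -2.945 -1.718 -0.317
vertex -3.584 -1.735 -0.186
vertex -3.319 -2.184 -0.578
endloop
endfacet
facet normal -0.844 -0.117 0.524
outer loop
vertex -3.584 -1.735 -0.186
vertex -3.878 -1.289 -0.56
vertex -3.896 -1.918 -0.729
endloop
endfacet
facet normal -0.666 0.691 -0.281
outer loop
vertex -3.878 -1.289 -0.56
vertex -3.421 -0.996 -0.922
vertex -3.795 -1.462 -1.183
endloop
endfacet
facet normal 0.467 0.722 -0.511
outer loop
vertex -3.421 -0.996 -0.922
vertex -2.844 -1.262 -0.771
vertex -3.156 -1.445 -1.314
endloop
endfacet
facet normal 0.986 -0.069 0.150
outer loop
vertex -2.844 -1.262 -0.771
vertex -2.945 -1.718 -0.317
vertex -2.862 -1.891 -0.94
endloop
endfacet
facet normal -0.375 -0.911 -0.170
outer loop
vertex -3.45 -2.015 -1.194
vertex -3.319 -2.184 -0.578
vertex -3.896 -1.918 -0.729
endloop
endfacet
facet normal -0.696 -0.423 -0.580
outer loop
vertex -3.45 -2.015 -1.194
vertex -3.896 -1.918 -0.729
vertex -3.795 -1.462 -1.183
endloop
endfacet
facet normal -0.197 -0.104 -0.975
outer loop
vertex -3.45 -2.015 -1.194
vertex -3.795 -1.462 -1.183
vertex -3.156 -1.445 -1.314
endloop
endfacet
facet normal 0.433 -0.394 -0.811
outer loop
vertex -3.45 -2.015 -1.194
vertex -3.156 -1.445 -1.314
vertex -2.862 -1.891 -0.94
endloop
endfacet
facet normal 0.324 -0.893 -0.314
outer loop
vertex -3.45 -2.015 -1.194
vertex -2.862 -1.891 -0.94
vertex -3.319 -2.184 -0.578
endloop
endfacet
facet normal -0.467 -0.722 0.511
outer loop
vertex -3.896 -1.918 -0.729
vertex -3.319 -2.184 -0.578
vertex -3.584 -1.735 -0.186
endloop
endfacet
facet normal -0.986 0.069 -0.150
outer loop
vertex -3.795 -1.462 -1.183
vertex -3.896 -1.918 -0.729
vertex -3.878 -1.289 -0.56
endloop
endfacet
facet normal -0.178 0.586 -0.791
outer loop
vertex -3.156 -1.445 -1.314
vertex -3.795 -1.462 -1.183
vertex -3.421 -0.996 -0.922
endloop
endfacet
facet normal 0.844 0.117 -0.524
outer loop
vertex -2.862 -1.891 -0.94
vertex -3.156 -1.445 -1.314
vertex -2.844 -1.262 -0.771
endloop
endfacet
facet normal 0.666 -0.691 0.281
outer loop
vertex -3.319 -2.184 -0.578
vertex -2.862 -1.891 -0.94
vertex -2.945 -1.718 -0.317
endloop
endfacet
facet normal -0.533 -0.757 0.379
outer loop
vertex -2.002 -1.895 -2.618
vertex -3.154 -1.101 -2.652
vertex -2.366 -2.495 -4.33
endloop
endfacet
facet normal 0.823 -0.568 0.024
outer loop
vertex -1.326 -1.019 -5.068
vertex -2.002 -1.895 -2.618
vertex -2.366 -2.495 -4.33
endloop
endfacet
facet normal -0.533 -0.757 0.378
outer loop
vertex -2.366 -2.495 -4.33
vertex -3.154 -1.101 -2.652
vertex -3.518 -1.7 -4.364
endloop
endfacet
facet normal -0.196 -0.324 -0.925
outer loop
vertex -3.518 -1.7 -4.364
vertex -1.326 -1.019 -5.068
vertex -2.366 -2.495 -4.33
endloop
endfacet
facet normal 0.196 0.324 0.925
outer loop
vertex -2.002 -1.895 -2.618
vertex -2.114 0.375 -3.39
vertex -3.154 -1.101 -2.652
endloop
endfacet
facet normal 0.823 -0.568 0.024
outer loop
vertex -0.962 -0.42 -3.356
vertex -2.002 -1.895 -2.618
vertex -1.326 -1.019 -5.068
endloop
endfacet
facet normal 0.197 0.324 0.925
outer loop
vertex -0.962 -0.42 -3.356
vertex -2.114 0.375 -3.39
vertex -2.002 -1.895 -2.618
endloop
endfacet
facet normal -0.823 0.568 -0.024
outer loop
vertex -3.154 -1.101 -2.652
vertex -2.114 0.375 -3.39
vertex -3.518 -1.7 -4.364
endloop
endfacet
facet normal -0.196 -0.325 -0.925
outer loop
vertex -2.478 -0.225 -5.102
vertex -1.326 -1.019 -5.068
vertex -3.518 -1.7 -4.364
endloop
endfacet
facet normal -0.823 0.568 -0.024
outer loop
vertex -3.518 -1.7 -4.364
vertex -2.114 0.375 -3.39
vertex -2.478 -0.225 -5.102
endloop
endfacet
facet normal 0.533 0.757 -0.378
outer loop
vertex -2.478 -0.225 -5.102
vertex -0.962 -0.42 -3.356
vertex -1.326 -1.019 -5.068
endloop
endfacet
facet normal 0.533 0.757 -0.379
outer loop
vertex -2.114 0.375 -3.39
vertex -0.962 -0.42 -3.356
vertex -2.478 -0.225 -5.102
endloop
endfacet

endsolid


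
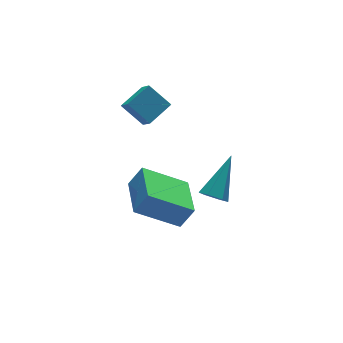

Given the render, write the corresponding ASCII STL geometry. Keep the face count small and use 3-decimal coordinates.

solid 
facet normal -0.906 -0.241 -0.349
outer loop
vertex -2.396 2.716 3.185
vertex -2.311 3.453 2.455
vertex -1.859 1.861 2.382
endloop
endfacet
facet normal -0.081 -0.709 0.701
outer loop
vertex -0.709 2.167 2.825
vertex -2.396 2.716 3.185
vertex -1.859 1.861 2.382
endloop
endfacet
facet normal -0.906 -0.241 -0.348
outer loop
vertex -1.859 1.861 2.382
vertex -2.311 3.453 2.455
vertex -1.775 2.598 1.653
endloop
endfacet
facet normal 0.416 -0.663 -0.622
outer loop
vertex -1.775 2.598 1.653
vertex -0.709 2.167 2.825
vertex -1.859 1.861 2.382
endloop
endfacet
facet normal -0.416 0.664 0.622
outer loop
vertex -2.396 2.716 3.185
vertex -1.161 3.759 2.898
vertex -2.311 3.453 2.455
endloop
endfacet
facet normal -0.081 -0.708 0.701
outer loop
vertex -1.245 3.022 3.627
vertex -2.396 2.716 3.185
vertex -0.709 2.167 2.825
endloop
endfacet
facet normal -0.415 0.663 0.623
outer loop
vertex -1.245 3.022 3.627
vertex -1.161 3.759 2.898
vertex -2.396 2.716 3.185
endloop
endfacet
facet normal 0.081 0.709 -0.701
outer loop
vertex -2.311 3.453 2.455
vertex -1.161 3.759 2.898
vertex -1.775 2.598 1.653
endloop
endfacet
facet normal 0.415 -0.664 -0.622
outer loop
vertex -0.624 2.904 2.095
vertex -0.709 2.167 2.825
vertex -1.775 2.598 1.653
endloop
endfacet
facet normal 0.081 0.709 -0.701
outer loop
vertex -1.775 2.598 1.653
vertex -1.161 3.759 2.898
vertex -0.624 2.904 2.095
endloop
endfacet
facet normal 0.906 0.241 0.349
outer loop
vertex -0.624 2.904 2.095
vertex -1.245 3.022 3.627
vertex -0.709 2.167 2.825
endloop
endfacet
facet normal 0.906 0.242 0.349
outer loop
vertex -1.161 3.759 2.898
vertex -1.245 3.022 3.627
vertex -0.624 2.904 2.095
endloop
endfacet
facet normal -0.652 -0.432 -0.623
outer loop
vertex 0.84 0.168 -2.798
vertex 0.376 0.574 -2.594
vertex 0.751 0.737 -3.099
endloop
endfacet
facet normal 0.886 -0.101 -0.452
outer loop
vertex 0.84 0.168 -2.798
vertex 0.751 0.737 -3.099
vertex 1.784 1.506 -1.246
endloop
endfacet
facet normal -0.653 -0.430 -0.624
outer loop
vertex 0.751 0.737 -3.099
vertex 0.376 0.574 -2.594
vertex 0.287 1.144 -2.894
endloop
endfacet
facet normal 0.411 0.738 -0.535
outer loop
vertex 0.751 0.737 -3.099
vertex 0.287 1.144 -2.894
vertex 1.784 1.506 -1.246
endloop
endfacet
facet normal -0.653 -0.430 -0.624
outer loop
vertex 0.287 1.144 -2.894
vertex 0.376 0.574 -2.594
vertex -0.088 0.981 -2.389
endloop
endfacet
facet normal -0.311 0.947 0.075
outer loop
vertex 0.287 1.144 -2.894
vertex -0.088 0.981 -2.389
vertex 1.784 1.506 -1.246
endloop
endfacet
facet normal -0.653 -0.431 -0.623
outer loop
vertex -0.088 0.981 -2.389
vertex 0.376 0.574 -2.594
vertex 0.001 0.411 -2.088
endloop
endfacet
facet normal -0.557 0.318 0.767
outer loop
vertex -0.088 0.981 -2.389
vertex 0.001 0.411 -2.088
vertex 1.784 1.506 -1.246
endloop
endfacet
facet normal -0.653 -0.432 -0.623
outer loop
vertex 0.001 0.411 -2.088
vertex 0.376 0.574 -2.594
vertex 0.465 0.005 -2.293
endloop
endfacet
facet normal -0.081 -0.521 0.849
outer loop
vertex 0.001 0.411 -2.088
vertex 0.465 0.005 -2.293
vertex 1.784 1.506 -1.246
endloop
endfacet
facet normal -0.652 -0.432 -0.623
outer loop
vertex 0.465 0.005 -2.293
vertex 0.376 0.574 -2.594
vertex 0.84 0.168 -2.798
endloop
endfacet
facet normal 0.640 -0.730 0.240
outer loop
vertex 0.465 0.005 -2.293
vertex 0.84 0.168 -2.798
vertex 1.784 1.506 -1.246
endloop
endfacet
facet normal -0.765 0.369 0.528
outer loop
vertex -3.922 -1.634 1.734
vertex -3.168 0.167 1.569
vertex -4.474 -1.486 0.83
endloop
endfacet
facet normal -0.384 -0.919 0.084
outer loop
vertex -2.852 -2.267 -0.289
vertex -3.922 -1.634 1.734
vertex -4.474 -1.486 0.83
endloop
endfacet
facet normal -0.765 0.369 0.528
outer loop
vertex -4.474 -1.486 0.83
vertex -3.168 0.167 1.569
vertex -3.72 0.316 0.665
endloop
endfacet
facet normal -0.516 0.139 -0.845
outer loop
vertex -3.72 0.316 0.665
vertex -2.852 -2.267 -0.289
vertex -4.474 -1.486 0.83
endloop
endfacet
facet normal 0.516 -0.139 0.845
outer loop
vertex -3.922 -1.634 1.734
vertex -1.546 -0.614 0.45
vertex -3.168 0.167 1.569
endloop
endfacet
facet normal -0.385 -0.919 0.084
outer loop
vertex -2.3 -2.416 0.615
vertex -3.922 -1.634 1.734
vertex -2.852 -2.267 -0.289
endloop
endfacet
facet normal 0.516 -0.139 0.845
outer loop
vertex -2.3 -2.416 0.615
vertex -1.546 -0.614 0.45
vertex -3.922 -1.634 1.734
endloop
endfacet
facet normal 0.385 0.919 -0.084
outer loop
vertex -3.168 0.167 1.569
vertex -1.546 -0.614 0.45
vertex -3.72 0.316 0.665
endloop
endfacet
facet normal -0.516 0.139 -0.845
outer loop
vertex -2.098 -0.466 -0.454
vertex -2.852 -2.267 -0.289
vertex -3.72 0.316 0.665
endloop
endfacet
facet normal 0.385 0.919 -0.085
outer loop
vertex -3.72 0.316 0.665
vertex -1.546 -0.614 0.45
vertex -2.098 -0.466 -0.454
endloop
endfacet
facet normal 0.765 -0.369 -0.528
outer loop
vertex -2.098 -0.466 -0.454
vertex -2.3 -2.416 0.615
vertex -2.852 -2.267 -0.289
endloop
endfacet
facet normal 0.765 -0.369 -0.528
outer loop
vertex -1.546 -0.614 0.45
vertex -2.3 -2.416 0.615
vertex -2.098 -0.466 -0.454
endloop
endfacet

endsolid


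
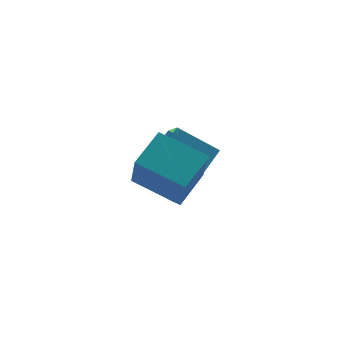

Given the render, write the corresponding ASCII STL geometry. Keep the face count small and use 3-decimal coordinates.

solid 
facet normal -0.717 -0.541 -0.439
outer loop
vertex 0.399 -1.266 -1.661
vertex -0.718 -0.221 -1.126
vertex 0.608 -0.187 -3.332
endloop
endfacet
facet normal 0.690 -0.645 -0.330
outer loop
vertex 1.518 0.501 -2.774
vertex 0.399 -1.266 -1.661
vertex 0.608 -0.187 -3.332
endloop
endfacet
facet normal -0.717 -0.541 -0.439
outer loop
vertex 0.608 -0.187 -3.332
vertex -0.718 -0.221 -1.126
vertex -0.509 0.858 -2.797
endloop
endfacet
facet normal 0.104 0.539 -0.836
outer loop
vertex -0.509 0.858 -2.797
vertex 1.518 0.501 -2.774
vertex 0.608 -0.187 -3.332
endloop
endfacet
facet normal -0.104 -0.539 0.836
outer loop
vertex 0.399 -1.266 -1.661
vertex 0.192 0.467 -0.568
vertex -0.718 -0.221 -1.126
endloop
endfacet
facet normal 0.690 -0.645 -0.330
outer loop
vertex 1.309 -0.578 -1.103
vertex 0.399 -1.266 -1.661
vertex 1.518 0.501 -2.774
endloop
endfacet
facet normal -0.104 -0.539 0.836
outer loop
vertex 1.309 -0.578 -1.103
vertex 0.192 0.467 -0.568
vertex 0.399 -1.266 -1.661
endloop
endfacet
facet normal -0.690 0.645 0.330
outer loop
vertex -0.718 -0.221 -1.126
vertex 0.192 0.467 -0.568
vertex -0.509 0.858 -2.797
endloop
endfacet
facet normal 0.104 0.539 -0.836
outer loop
vertex 0.401 1.546 -2.239
vertex 1.518 0.501 -2.774
vertex -0.509 0.858 -2.797
endloop
endfacet
facet normal -0.690 0.645 0.330
outer loop
vertex -0.509 0.858 -2.797
vertex 0.192 0.467 -0.568
vertex 0.401 1.546 -2.239
endloop
endfacet
facet normal 0.717 0.541 0.439
outer loop
vertex 0.401 1.546 -2.239
vertex 1.309 -0.578 -1.103
vertex 1.518 0.501 -2.774
endloop
endfacet
facet normal 0.717 0.541 0.439
outer loop
vertex 0.192 0.467 -0.568
vertex 1.309 -0.578 -1.103
vertex 0.401 1.546 -2.239
endloop
endfacet
facet normal -0.691 -0.487 -0.534
outer loop
vertex 1.094 0.982 -4.183
vertex 0.003 1.675 -3.402
vertex 1.086 1.822 -4.939
endloop
endfacet
facet normal 0.723 -0.459 -0.517
outer loop
vertex 2.537 2.845 -3.818
vertex 1.094 0.982 -4.183
vertex 1.086 1.822 -4.939
endloop
endfacet
facet normal -0.691 -0.487 -0.534
outer loop
vertex 1.086 1.822 -4.939
vertex 0.003 1.675 -3.402
vertex -0.005 2.515 -4.158
endloop
endfacet
facet normal -0.007 0.743 -0.669
outer loop
vertex -0.005 2.515 -4.158
vertex 2.537 2.845 -3.818
vertex 1.086 1.822 -4.939
endloop
endfacet
facet normal 0.007 -0.743 0.669
outer loop
vertex 1.094 0.982 -4.183
vertex 1.454 2.698 -2.281
vertex 0.003 1.675 -3.402
endloop
endfacet
facet normal 0.723 -0.459 -0.517
outer loop
vertex 2.545 2.005 -3.062
vertex 1.094 0.982 -4.183
vertex 2.537 2.845 -3.818
endloop
endfacet
facet normal 0.007 -0.743 0.669
outer loop
vertex 2.545 2.005 -3.062
vertex 1.454 2.698 -2.281
vertex 1.094 0.982 -4.183
endloop
endfacet
facet normal -0.723 0.459 0.517
outer loop
vertex 0.003 1.675 -3.402
vertex 1.454 2.698 -2.281
vertex -0.005 2.515 -4.158
endloop
endfacet
facet normal -0.007 0.743 -0.669
outer loop
vertex 1.446 3.538 -3.037
vertex 2.537 2.845 -3.818
vertex -0.005 2.515 -4.158
endloop
endfacet
facet normal -0.723 0.459 0.517
outer loop
vertex -0.005 2.515 -4.158
vertex 1.454 2.698 -2.281
vertex 1.446 3.538 -3.037
endloop
endfacet
facet normal 0.691 0.487 0.534
outer loop
vertex 1.446 3.538 -3.037
vertex 2.545 2.005 -3.062
vertex 2.537 2.845 -3.818
endloop
endfacet
facet normal 0.691 0.487 0.534
outer loop
vertex 1.454 2.698 -2.281
vertex 2.545 2.005 -3.062
vertex 1.446 3.538 -3.037
endloop
endfacet

endsolid


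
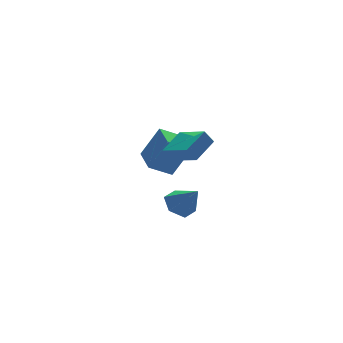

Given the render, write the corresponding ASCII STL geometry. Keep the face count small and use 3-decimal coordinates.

solid 
facet normal -0.282 0.577 -0.767
outer loop
vertex -0.048 -2.113 1.559
vertex -0.877 -2.535 1.546
vertex -0.749 -1.777 2.069
endloop
endfacet
facet normal 0.657 0.411 0.632
outer loop
vertex -0.048 -2.113 1.559
vertex -0.749 -1.777 2.069
vertex -0.403 -3.505 2.834
endloop
endfacet
facet normal -0.282 0.577 -0.767
outer loop
vertex -0.749 -1.777 2.069
vertex -0.877 -2.535 1.546
vertex -1.578 -2.199 2.056
endloop
endfacet
facet normal -0.199 0.363 0.910
outer loop
vertex -0.749 -1.777 2.069
vertex -1.578 -2.199 2.056
vertex -0.403 -3.505 2.834
endloop
endfacet
facet normal -0.282 0.576 -0.767
outer loop
vertex -1.578 -2.199 2.056
vertex -0.877 -2.535 1.546
vertex -1.705 -2.957 1.533
endloop
endfacet
facet normal -0.735 -0.298 0.610
outer loop
vertex -1.578 -2.199 2.056
vertex -1.705 -2.957 1.533
vertex -0.403 -3.505 2.834
endloop
endfacet
facet normal -0.282 0.576 -0.767
outer loop
vertex -1.705 -2.957 1.533
vertex -0.877 -2.535 1.546
vertex -1.004 -3.293 1.023
endloop
endfacet
facet normal -0.414 -0.910 0.031
outer loop
vertex -1.705 -2.957 1.533
vertex -1.004 -3.293 1.023
vertex -0.403 -3.505 2.834
endloop
endfacet
facet normal -0.282 0.576 -0.767
outer loop
vertex -1.004 -3.293 1.023
vertex -0.877 -2.535 1.546
vertex -0.176 -2.871 1.036
endloop
endfacet
facet normal 0.443 -0.862 -0.248
outer loop
vertex -1.004 -3.293 1.023
vertex -0.176 -2.871 1.036
vertex -0.403 -3.505 2.834
endloop
endfacet
facet normal -0.282 0.577 -0.767
outer loop
vertex -0.176 -2.871 1.036
vertex -0.877 -2.535 1.546
vertex -0.048 -2.113 1.559
endloop
endfacet
facet normal 0.978 -0.201 0.052
outer loop
vertex -0.176 -2.871 1.036
vertex -0.048 -2.113 1.559
vertex -0.403 -3.505 2.834
endloop
endfacet
facet normal -0.503 0.210 0.838
outer loop
vertex 1.115 0.44 3.386
vertex 2.505 1.14 4.045
vertex 0.603 2.149 2.65
endloop
endfacet
facet normal -0.823 -0.414 -0.389
outer loop
vertex 1.055 1.96 1.895
vertex 1.115 0.44 3.386
vertex 0.603 2.149 2.65
endloop
endfacet
facet normal -0.503 0.210 0.838
outer loop
vertex 0.603 2.149 2.65
vertex 2.505 1.14 4.045
vertex 1.992 2.849 3.308
endloop
endfacet
facet normal -0.266 0.886 -0.381
outer loop
vertex 1.992 2.849 3.308
vertex 1.055 1.96 1.895
vertex 0.603 2.149 2.65
endloop
endfacet
facet normal 0.266 -0.886 0.381
outer loop
vertex 1.115 0.44 3.386
vertex 2.957 0.951 3.29
vertex 2.505 1.14 4.045
endloop
endfacet
facet normal -0.822 -0.415 -0.390
outer loop
vertex 1.568 0.251 2.632
vertex 1.115 0.44 3.386
vertex 1.055 1.96 1.895
endloop
endfacet
facet normal 0.266 -0.885 0.381
outer loop
vertex 1.568 0.251 2.632
vertex 2.957 0.951 3.29
vertex 1.115 0.44 3.386
endloop
endfacet
facet normal 0.823 0.415 0.389
outer loop
vertex 2.505 1.14 4.045
vertex 2.957 0.951 3.29
vertex 1.992 2.849 3.308
endloop
endfacet
facet normal -0.265 0.886 -0.381
outer loop
vertex 2.445 2.66 2.554
vertex 1.055 1.96 1.895
vertex 1.992 2.849 3.308
endloop
endfacet
facet normal 0.822 0.414 0.390
outer loop
vertex 1.992 2.849 3.308
vertex 2.957 0.951 3.29
vertex 2.445 2.66 2.554
endloop
endfacet
facet normal 0.503 -0.210 -0.838
outer loop
vertex 2.445 2.66 2.554
vertex 1.568 0.251 2.632
vertex 1.055 1.96 1.895
endloop
endfacet
facet normal 0.503 -0.210 -0.838
outer loop
vertex 2.957 0.951 3.29
vertex 1.568 0.251 2.632
vertex 2.445 2.66 2.554
endloop
endfacet
facet normal -0.845 0.202 0.496
outer loop
vertex 1.328 2.926 2.722
vertex 1.774 4.711 2.756
vertex 0.345 3.205 0.934
endloop
endfacet
facet normal -0.242 -0.970 -0.018
outer loop
vertex 1.586 2.909 0.204
vertex 1.328 2.926 2.722
vertex 0.345 3.205 0.934
endloop
endfacet
facet normal -0.845 0.201 0.496
outer loop
vertex 0.345 3.205 0.934
vertex 1.774 4.711 2.756
vertex 0.79 4.99 0.967
endloop
endfacet
facet normal -0.478 0.135 -0.868
outer loop
vertex 0.79 4.99 0.967
vertex 1.586 2.909 0.204
vertex 0.345 3.205 0.934
endloop
endfacet
facet normal 0.478 -0.136 0.868
outer loop
vertex 1.328 2.926 2.722
vertex 3.015 4.415 2.026
vertex 1.774 4.711 2.756
endloop
endfacet
facet normal -0.242 -0.970 -0.018
outer loop
vertex 2.57 2.63 1.993
vertex 1.328 2.926 2.722
vertex 1.586 2.909 0.204
endloop
endfacet
facet normal 0.477 -0.135 0.868
outer loop
vertex 2.57 2.63 1.993
vertex 3.015 4.415 2.026
vertex 1.328 2.926 2.722
endloop
endfacet
facet normal 0.242 0.970 0.018
outer loop
vertex 1.774 4.711 2.756
vertex 3.015 4.415 2.026
vertex 0.79 4.99 0.967
endloop
endfacet
facet normal -0.477 0.136 -0.868
outer loop
vertex 2.032 4.694 0.238
vertex 1.586 2.909 0.204
vertex 0.79 4.99 0.967
endloop
endfacet
facet normal 0.242 0.970 0.018
outer loop
vertex 0.79 4.99 0.967
vertex 3.015 4.415 2.026
vertex 2.032 4.694 0.238
endloop
endfacet
facet normal 0.845 -0.202 -0.496
outer loop
vertex 2.032 4.694 0.238
vertex 2.57 2.63 1.993
vertex 1.586 2.909 0.204
endloop
endfacet
facet normal 0.845 -0.201 -0.496
outer loop
vertex 3.015 4.415 2.026
vertex 2.57 2.63 1.993
vertex 2.032 4.694 0.238
endloop
endfacet

endsolid


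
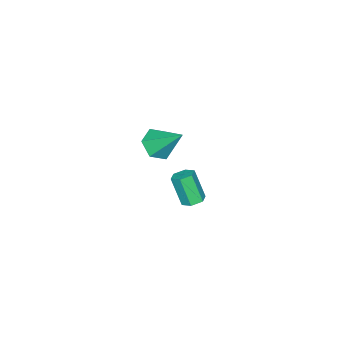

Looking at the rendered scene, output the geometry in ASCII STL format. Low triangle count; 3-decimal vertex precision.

solid 
facet normal 0.066 0.426 -0.902
outer loop
vertex 0.271 -1.048 -4.554
vertex -0.302 -1.287 -4.709
vertex -0.259 -0.711 -4.434
endloop
endfacet
facet normal 0.555 0.735 0.388
outer loop
vertex 0.271 -1.048 -4.554
vertex -0.259 -0.711 -4.434
vertex 0.155 -1.794 -2.976
endloop
endfacet
facet normal 0.555 0.735 0.389
outer loop
vertex 0.155 -1.794 -2.976
vertex -0.259 -0.711 -4.434
vertex -0.376 -1.457 -2.855
endloop
endfacet
facet normal -0.066 -0.427 0.902
outer loop
vertex 0.155 -1.794 -2.976
vertex -0.376 -1.457 -2.855
vertex -0.418 -2.033 -3.131
endloop
endfacet
facet normal 0.066 0.426 -0.902
outer loop
vertex -0.259 -0.711 -4.434
vertex -0.302 -1.287 -4.709
vertex -0.832 -0.95 -4.589
endloop
endfacet
facet normal -0.440 0.824 0.357
outer loop
vertex -0.259 -0.711 -4.434
vertex -0.832 -0.95 -4.589
vertex -0.376 -1.457 -2.855
endloop
endfacet
facet normal -0.440 0.824 0.357
outer loop
vertex -0.376 -1.457 -2.855
vertex -0.832 -0.95 -4.589
vertex -0.949 -1.696 -3.01
endloop
endfacet
facet normal -0.066 -0.427 0.902
outer loop
vertex -0.376 -1.457 -2.855
vertex -0.949 -1.696 -3.01
vertex -0.418 -2.033 -3.131
endloop
endfacet
facet normal 0.066 0.426 -0.902
outer loop
vertex -0.832 -0.95 -4.589
vertex -0.302 -1.287 -4.709
vertex -0.875 -1.526 -4.864
endloop
endfacet
facet normal -0.995 0.089 -0.032
outer loop
vertex -0.832 -0.95 -4.589
vertex -0.875 -1.526 -4.864
vertex -0.949 -1.696 -3.01
endloop
endfacet
facet normal -0.996 0.088 -0.032
outer loop
vertex -0.949 -1.696 -3.01
vertex -0.875 -1.526 -4.864
vertex -0.991 -2.272 -3.286
endloop
endfacet
facet normal -0.066 -0.427 0.902
outer loop
vertex -0.949 -1.696 -3.01
vertex -0.991 -2.272 -3.286
vertex -0.418 -2.033 -3.131
endloop
endfacet
facet normal 0.066 0.427 -0.902
outer loop
vertex -0.875 -1.526 -4.864
vertex -0.302 -1.287 -4.709
vertex -0.344 -1.863 -4.985
endloop
endfacet
facet normal -0.555 -0.735 -0.388
outer loop
vertex -0.875 -1.526 -4.864
vertex -0.344 -1.863 -4.985
vertex -0.991 -2.272 -3.286
endloop
endfacet
facet normal -0.555 -0.735 -0.389
outer loop
vertex -0.991 -2.272 -3.286
vertex -0.344 -1.863 -4.985
vertex -0.461 -2.609 -3.406
endloop
endfacet
facet normal -0.066 -0.426 0.902
outer loop
vertex -0.991 -2.272 -3.286
vertex -0.461 -2.609 -3.406
vertex -0.418 -2.033 -3.131
endloop
endfacet
facet normal 0.066 0.427 -0.902
outer loop
vertex -0.344 -1.863 -4.985
vertex -0.302 -1.287 -4.709
vertex 0.229 -1.624 -4.83
endloop
endfacet
facet normal 0.440 -0.824 -0.357
outer loop
vertex -0.344 -1.863 -4.985
vertex 0.229 -1.624 -4.83
vertex -0.461 -2.609 -3.406
endloop
endfacet
facet normal 0.440 -0.824 -0.357
outer loop
vertex -0.461 -2.609 -3.406
vertex 0.229 -1.624 -4.83
vertex 0.112 -2.37 -3.251
endloop
endfacet
facet normal -0.066 -0.426 0.902
outer loop
vertex -0.461 -2.609 -3.406
vertex 0.112 -2.37 -3.251
vertex -0.418 -2.033 -3.131
endloop
endfacet
facet normal 0.066 0.427 -0.902
outer loop
vertex 0.229 -1.624 -4.83
vertex -0.302 -1.287 -4.709
vertex 0.271 -1.048 -4.554
endloop
endfacet
facet normal 0.996 -0.088 0.032
outer loop
vertex 0.229 -1.624 -4.83
vertex 0.271 -1.048 -4.554
vertex 0.112 -2.37 -3.251
endloop
endfacet
facet normal 0.996 -0.089 0.031
outer loop
vertex 0.112 -2.37 -3.251
vertex 0.271 -1.048 -4.554
vertex 0.155 -1.794 -2.976
endloop
endfacet
facet normal -0.066 -0.426 0.902
outer loop
vertex 0.112 -2.37 -3.251
vertex 0.155 -1.794 -2.976
vertex -0.418 -2.033 -3.131
endloop
endfacet
facet normal -0.027 -0.708 -0.706
outer loop
vertex 3.099 -1.929 2.039
vertex 2.432 -1.458 1.593
vertex 3.326 -1.297 1.397
endloop
endfacet
facet normal 0.911 0.083 0.404
outer loop
vertex 3.099 -1.929 2.039
vertex 3.326 -1.297 1.397
vertex 2.488 -0.022 3.027
endloop
endfacet
facet normal -0.027 -0.707 -0.706
outer loop
vertex 3.326 -1.297 1.397
vertex 2.432 -1.458 1.593
vertex 2.66 -0.826 0.951
endloop
endfacet
facet normal 0.658 0.719 -0.224
outer loop
vertex 3.326 -1.297 1.397
vertex 2.66 -0.826 0.951
vertex 2.488 -0.022 3.027
endloop
endfacet
facet normal -0.028 -0.707 -0.706
outer loop
vertex 2.66 -0.826 0.951
vertex 2.432 -1.458 1.593
vertex 1.765 -0.987 1.148
endloop
endfacet
facet normal -0.242 0.898 -0.368
outer loop
vertex 2.66 -0.826 0.951
vertex 1.765 -0.987 1.148
vertex 2.488 -0.022 3.027
endloop
endfacet
facet normal -0.028 -0.707 -0.707
outer loop
vertex 1.765 -0.987 1.148
vertex 2.432 -1.458 1.593
vertex 1.537 -1.62 1.79
endloop
endfacet
facet normal -0.891 0.439 0.117
outer loop
vertex 1.765 -0.987 1.148
vertex 1.537 -1.62 1.79
vertex 2.488 -0.022 3.027
endloop
endfacet
facet normal -0.027 -0.707 -0.706
outer loop
vertex 1.537 -1.62 1.79
vertex 2.432 -1.458 1.593
vertex 2.204 -2.091 2.236
endloop
endfacet
facet normal -0.637 -0.197 0.745
outer loop
vertex 1.537 -1.62 1.79
vertex 2.204 -2.091 2.236
vertex 2.488 -0.022 3.027
endloop
endfacet
facet normal -0.027 -0.707 -0.706
outer loop
vertex 2.204 -2.091 2.236
vertex 2.432 -1.458 1.593
vertex 3.099 -1.929 2.039
endloop
endfacet
facet normal 0.264 -0.376 0.888
outer loop
vertex 2.204 -2.091 2.236
vertex 3.099 -1.929 2.039
vertex 2.488 -0.022 3.027
endloop
endfacet

endsolid


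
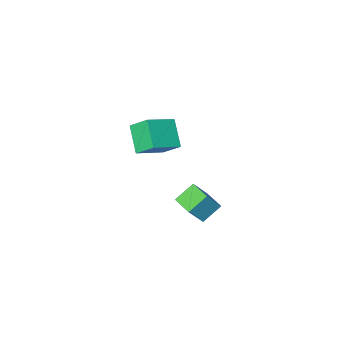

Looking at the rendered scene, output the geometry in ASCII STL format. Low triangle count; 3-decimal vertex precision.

solid 
facet normal -0.895 -0.035 -0.446
outer loop
vertex -1.057 -2.487 1.52
vertex -0.66 -1.356 0.635
vertex -0.63 -3.261 0.723
endloop
endfacet
facet normal -0.266 -0.759 0.594
outer loop
vertex 0.82 -3.204 1.445
vertex -1.057 -2.487 1.52
vertex -0.63 -3.261 0.723
endloop
endfacet
facet normal -0.894 -0.035 -0.446
outer loop
vertex -0.63 -3.261 0.723
vertex -0.66 -1.356 0.635
vertex -0.232 -2.13 -0.162
endloop
endfacet
facet normal 0.359 -0.650 -0.670
outer loop
vertex -0.232 -2.13 -0.162
vertex 0.82 -3.204 1.445
vertex -0.63 -3.261 0.723
endloop
endfacet
facet normal -0.359 0.650 0.670
outer loop
vertex -1.057 -2.487 1.52
vertex 0.79 -1.299 1.357
vertex -0.66 -1.356 0.635
endloop
endfacet
facet normal -0.266 -0.759 0.594
outer loop
vertex 0.392 -2.43 2.242
vertex -1.057 -2.487 1.52
vertex 0.82 -3.204 1.445
endloop
endfacet
facet normal -0.359 0.650 0.669
outer loop
vertex 0.392 -2.43 2.242
vertex 0.79 -1.299 1.357
vertex -1.057 -2.487 1.52
endloop
endfacet
facet normal 0.266 0.759 -0.594
outer loop
vertex -0.66 -1.356 0.635
vertex 0.79 -1.299 1.357
vertex -0.232 -2.13 -0.162
endloop
endfacet
facet normal 0.359 -0.650 -0.670
outer loop
vertex 1.217 -2.073 0.56
vertex 0.82 -3.204 1.445
vertex -0.232 -2.13 -0.162
endloop
endfacet
facet normal 0.266 0.759 -0.594
outer loop
vertex -0.232 -2.13 -0.162
vertex 0.79 -1.299 1.357
vertex 1.217 -2.073 0.56
endloop
endfacet
facet normal 0.894 0.035 0.446
outer loop
vertex 1.217 -2.073 0.56
vertex 0.392 -2.43 2.242
vertex 0.82 -3.204 1.445
endloop
endfacet
facet normal 0.894 0.034 0.446
outer loop
vertex 0.79 -1.299 1.357
vertex 0.392 -2.43 2.242
vertex 1.217 -2.073 0.56
endloop
endfacet
facet normal -0.834 -0.001 0.552
outer loop
vertex 1.529 2.93 2.657
vertex 1.508 3.919 2.627
vertex 0.779 2.88 1.523
endloop
endfacet
facet normal 0.021 -0.999 0.030
outer loop
vertex 1.672 2.881 0.933
vertex 1.529 2.93 2.657
vertex 0.779 2.88 1.523
endloop
endfacet
facet normal -0.834 -0.000 0.551
outer loop
vertex 0.779 2.88 1.523
vertex 1.508 3.919 2.627
vertex 0.759 3.869 1.493
endloop
endfacet
facet normal -0.551 -0.036 -0.834
outer loop
vertex 0.759 3.869 1.493
vertex 1.672 2.881 0.933
vertex 0.779 2.88 1.523
endloop
endfacet
facet normal 0.551 0.037 0.834
outer loop
vertex 1.529 2.93 2.657
vertex 2.401 3.92 2.037
vertex 1.508 3.919 2.627
endloop
endfacet
facet normal 0.021 -0.999 0.030
outer loop
vertex 2.421 2.931 2.067
vertex 1.529 2.93 2.657
vertex 1.672 2.881 0.933
endloop
endfacet
facet normal 0.551 0.036 0.834
outer loop
vertex 2.421 2.931 2.067
vertex 2.401 3.92 2.037
vertex 1.529 2.93 2.657
endloop
endfacet
facet normal -0.021 0.999 -0.030
outer loop
vertex 1.508 3.919 2.627
vertex 2.401 3.92 2.037
vertex 0.759 3.869 1.493
endloop
endfacet
facet normal -0.551 -0.037 -0.834
outer loop
vertex 1.651 3.87 0.903
vertex 1.672 2.881 0.933
vertex 0.759 3.869 1.493
endloop
endfacet
facet normal -0.021 0.999 -0.030
outer loop
vertex 0.759 3.869 1.493
vertex 2.401 3.92 2.037
vertex 1.651 3.87 0.903
endloop
endfacet
facet normal 0.834 0.001 -0.551
outer loop
vertex 1.651 3.87 0.903
vertex 2.421 2.931 2.067
vertex 1.672 2.881 0.933
endloop
endfacet
facet normal 0.834 0.000 -0.552
outer loop
vertex 2.401 3.92 2.037
vertex 2.421 2.931 2.067
vertex 1.651 3.87 0.903
endloop
endfacet

endsolid


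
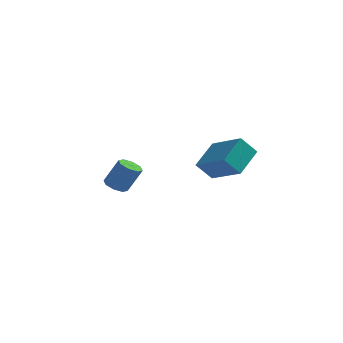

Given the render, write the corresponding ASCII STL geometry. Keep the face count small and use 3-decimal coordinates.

solid 
facet normal -0.772 0.487 -0.409
outer loop
vertex 2.635 -0.886 0.071
vertex 3.319 -0.546 -0.815
vertex 2.202 -2.31 -0.81
endloop
endfacet
facet normal -0.584 -0.291 0.757
outer loop
vertex 3.761 -3.294 0.015
vertex 2.635 -0.886 0.071
vertex 2.202 -2.31 -0.81
endloop
endfacet
facet normal -0.772 0.487 -0.409
outer loop
vertex 2.202 -2.31 -0.81
vertex 3.319 -0.546 -0.815
vertex 2.886 -1.97 -1.696
endloop
endfacet
facet normal -0.250 -0.823 -0.509
outer loop
vertex 2.886 -1.97 -1.696
vertex 3.761 -3.294 0.015
vertex 2.202 -2.31 -0.81
endloop
endfacet
facet normal 0.250 0.823 0.509
outer loop
vertex 2.635 -0.886 0.071
vertex 4.878 -1.53 0.01
vertex 3.319 -0.546 -0.815
endloop
endfacet
facet normal -0.584 -0.291 0.757
outer loop
vertex 4.194 -1.87 0.896
vertex 2.635 -0.886 0.071
vertex 3.761 -3.294 0.015
endloop
endfacet
facet normal 0.250 0.823 0.509
outer loop
vertex 4.194 -1.87 0.896
vertex 4.878 -1.53 0.01
vertex 2.635 -0.886 0.071
endloop
endfacet
facet normal 0.584 0.291 -0.757
outer loop
vertex 3.319 -0.546 -0.815
vertex 4.878 -1.53 0.01
vertex 2.886 -1.97 -1.696
endloop
endfacet
facet normal -0.250 -0.823 -0.509
outer loop
vertex 4.445 -2.954 -0.871
vertex 3.761 -3.294 0.015
vertex 2.886 -1.97 -1.696
endloop
endfacet
facet normal 0.584 0.291 -0.757
outer loop
vertex 2.886 -1.97 -1.696
vertex 4.878 -1.53 0.01
vertex 4.445 -2.954 -0.871
endloop
endfacet
facet normal 0.772 -0.487 0.409
outer loop
vertex 4.445 -2.954 -0.871
vertex 4.194 -1.87 0.896
vertex 3.761 -3.294 0.015
endloop
endfacet
facet normal 0.772 -0.487 0.409
outer loop
vertex 4.878 -1.53 0.01
vertex 4.194 -1.87 0.896
vertex 4.445 -2.954 -0.871
endloop
endfacet
facet normal -0.461 -0.090 -0.883
outer loop
vertex -1.724 0.034 -3.75
vertex -2.293 -0.039 -3.445
vertex -1.956 0.467 -3.673
endloop
endfacet
facet normal 0.754 0.483 -0.444
outer loop
vertex -1.724 0.034 -3.75
vertex -1.956 0.467 -3.673
vertex -1.018 0.173 -2.4
endloop
endfacet
facet normal 0.754 0.483 -0.444
outer loop
vertex -1.018 0.173 -2.4
vertex -1.956 0.467 -3.673
vertex -1.25 0.606 -2.323
endloop
endfacet
facet normal 0.461 0.090 0.883
outer loop
vertex -1.018 0.173 -2.4
vertex -1.25 0.606 -2.323
vertex -1.587 0.099 -2.095
endloop
endfacet
facet normal -0.460 -0.091 -0.883
outer loop
vertex -1.956 0.467 -3.673
vertex -2.293 -0.039 -3.445
vertex -2.386 0.604 -3.463
endloop
endfacet
facet normal 0.205 0.957 -0.206
outer loop
vertex -1.956 0.467 -3.673
vertex -2.386 0.604 -3.463
vertex -1.25 0.606 -2.323
endloop
endfacet
facet normal 0.205 0.957 -0.206
outer loop
vertex -1.25 0.606 -2.323
vertex -2.386 0.604 -3.463
vertex -1.679 0.743 -2.113
endloop
endfacet
facet normal 0.461 0.091 0.883
outer loop
vertex -1.25 0.606 -2.323
vertex -1.679 0.743 -2.113
vertex -1.587 0.099 -2.095
endloop
endfacet
facet normal -0.462 -0.091 -0.882
outer loop
vertex -2.386 0.604 -3.463
vertex -2.293 -0.039 -3.445
vertex -2.761 0.364 -3.242
endloop
endfacet
facet normal -0.466 0.871 0.155
outer loop
vertex -2.386 0.604 -3.463
vertex -2.761 0.364 -3.242
vertex -1.679 0.743 -2.113
endloop
endfacet
facet normal -0.467 0.870 0.156
outer loop
vertex -1.679 0.743 -2.113
vertex -2.761 0.364 -3.242
vertex -2.054 0.502 -1.892
endloop
endfacet
facet normal 0.462 0.091 0.882
outer loop
vertex -1.679 0.743 -2.113
vertex -2.054 0.502 -1.892
vertex -1.587 0.099 -2.095
endloop
endfacet
facet normal -0.461 -0.091 -0.883
outer loop
vertex -2.761 0.364 -3.242
vertex -2.293 -0.039 -3.445
vertex -2.862 -0.113 -3.14
endloop
endfacet
facet normal -0.863 0.273 0.424
outer loop
vertex -2.761 0.364 -3.242
vertex -2.862 -0.113 -3.14
vertex -2.054 0.502 -1.892
endloop
endfacet
facet normal -0.863 0.276 0.423
outer loop
vertex -2.054 0.502 -1.892
vertex -2.862 -0.113 -3.14
vertex -2.156 0.026 -1.79
endloop
endfacet
facet normal 0.461 0.090 0.883
outer loop
vertex -2.054 0.502 -1.892
vertex -2.156 0.026 -1.79
vertex -1.587 0.099 -2.095
endloop
endfacet
facet normal -0.461 -0.090 -0.883
outer loop
vertex -2.862 -0.113 -3.14
vertex -2.293 -0.039 -3.445
vertex -2.63 -0.546 -3.217
endloop
endfacet
facet normal -0.754 -0.483 0.444
outer loop
vertex -2.862 -0.113 -3.14
vertex -2.63 -0.546 -3.217
vertex -2.156 0.026 -1.79
endloop
endfacet
facet normal -0.754 -0.483 0.444
outer loop
vertex -2.156 0.026 -1.79
vertex -2.63 -0.546 -3.217
vertex -1.924 -0.407 -1.867
endloop
endfacet
facet normal 0.461 0.090 0.883
outer loop
vertex -2.156 0.026 -1.79
vertex -1.924 -0.407 -1.867
vertex -1.587 0.099 -2.095
endloop
endfacet
facet normal -0.461 -0.091 -0.883
outer loop
vertex -2.63 -0.546 -3.217
vertex -2.293 -0.039 -3.445
vertex -2.201 -0.683 -3.427
endloop
endfacet
facet normal -0.205 -0.957 0.206
outer loop
vertex -2.63 -0.546 -3.217
vertex -2.201 -0.683 -3.427
vertex -1.924 -0.407 -1.867
endloop
endfacet
facet normal -0.204 -0.957 0.206
outer loop
vertex -1.924 -0.407 -1.867
vertex -2.201 -0.683 -3.427
vertex -1.494 -0.544 -2.077
endloop
endfacet
facet normal 0.460 0.091 0.883
outer loop
vertex -1.924 -0.407 -1.867
vertex -1.494 -0.544 -2.077
vertex -1.587 0.099 -2.095
endloop
endfacet
facet normal -0.462 -0.091 -0.882
outer loop
vertex -2.201 -0.683 -3.427
vertex -2.293 -0.039 -3.445
vertex -1.826 -0.442 -3.648
endloop
endfacet
facet normal 0.468 -0.870 -0.155
outer loop
vertex -2.201 -0.683 -3.427
vertex -1.826 -0.442 -3.648
vertex -1.494 -0.544 -2.077
endloop
endfacet
facet normal 0.466 -0.871 -0.155
outer loop
vertex -1.494 -0.544 -2.077
vertex -1.826 -0.442 -3.648
vertex -1.119 -0.304 -2.298
endloop
endfacet
facet normal 0.462 0.091 0.882
outer loop
vertex -1.494 -0.544 -2.077
vertex -1.119 -0.304 -2.298
vertex -1.587 0.099 -2.095
endloop
endfacet
facet normal -0.461 -0.090 -0.883
outer loop
vertex -1.826 -0.442 -3.648
vertex -2.293 -0.039 -3.445
vertex -1.724 0.034 -3.75
endloop
endfacet
facet normal 0.863 -0.276 -0.424
outer loop
vertex -1.826 -0.442 -3.648
vertex -1.724 0.034 -3.75
vertex -1.119 -0.304 -2.298
endloop
endfacet
facet normal 0.864 -0.273 -0.424
outer loop
vertex -1.119 -0.304 -2.298
vertex -1.724 0.034 -3.75
vertex -1.018 0.173 -2.4
endloop
endfacet
facet normal 0.461 0.091 0.883
outer loop
vertex -1.119 -0.304 -2.298
vertex -1.018 0.173 -2.4
vertex -1.587 0.099 -2.095
endloop
endfacet

endsolid
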